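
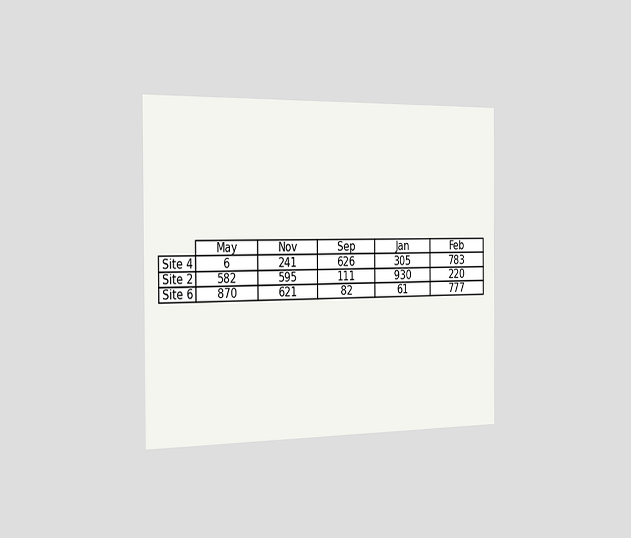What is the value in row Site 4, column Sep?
626

The chart is viewed slightly from the left. The (Site 4, Sep) cell reads 626.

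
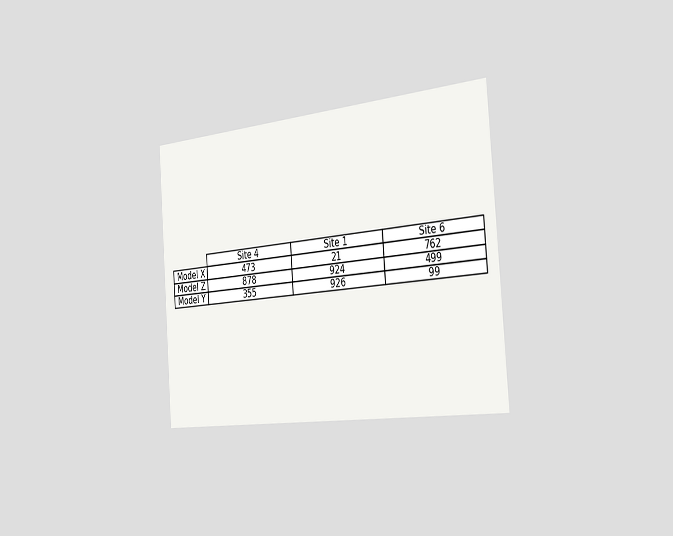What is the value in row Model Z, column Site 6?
The chart is tilted about 4° counter-clockwise and viewed slightly from the right. The (Model Z, Site 6) cell reads 499.

499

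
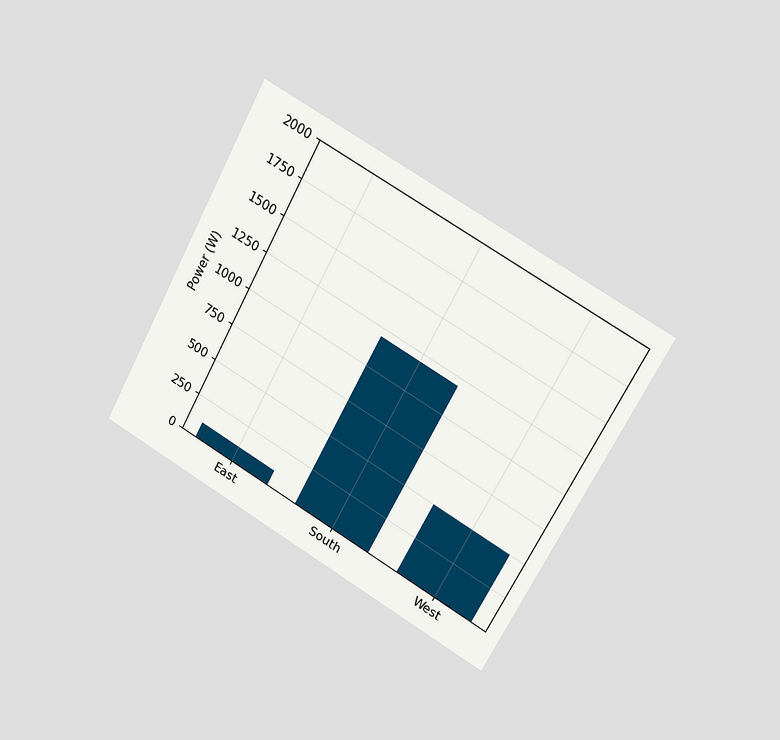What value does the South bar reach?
The chart is tilted about 28° clockwise and viewed slightly from the right. Reading along the chart's y-axis, the South bar reaches 1200W.

1200W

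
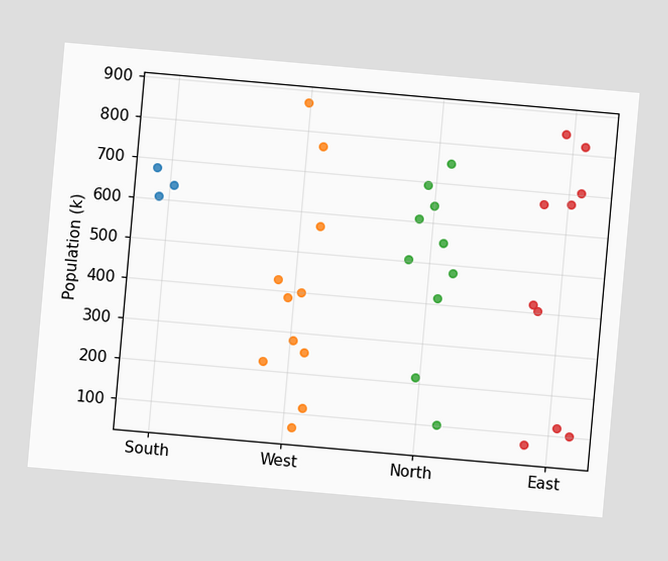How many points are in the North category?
The chart is tilted about 5° clockwise. Counting the markers in the North column gives 10.

10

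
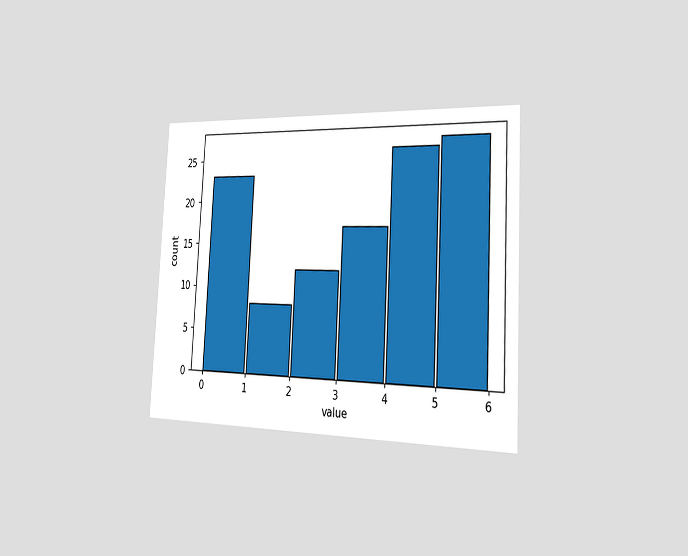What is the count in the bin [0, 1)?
The chart is tilted about 3° clockwise and viewed slightly from the right. The [0, 1) bin has height 23.

23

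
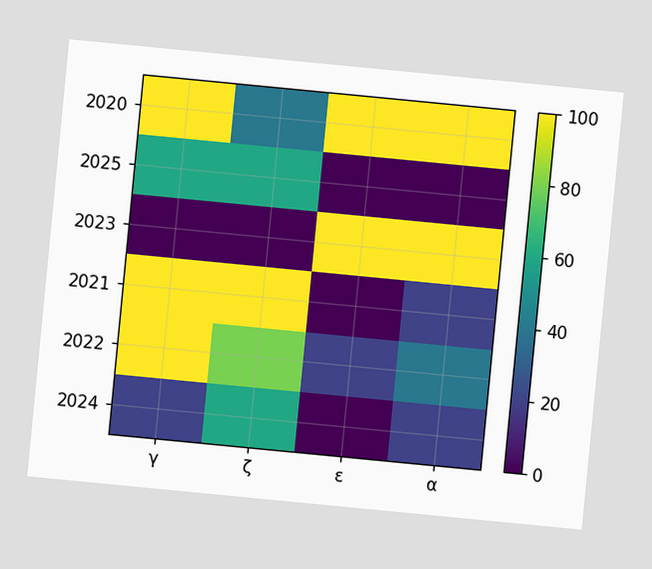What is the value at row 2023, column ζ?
The chart is tilted about 6° clockwise. Matching cell (2023, ζ) against the colorbar gives 0.

0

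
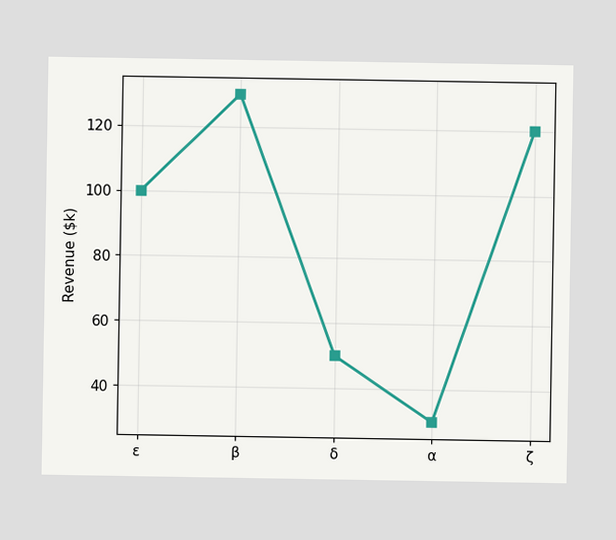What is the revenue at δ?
At δ, the line is at $50k.

$50k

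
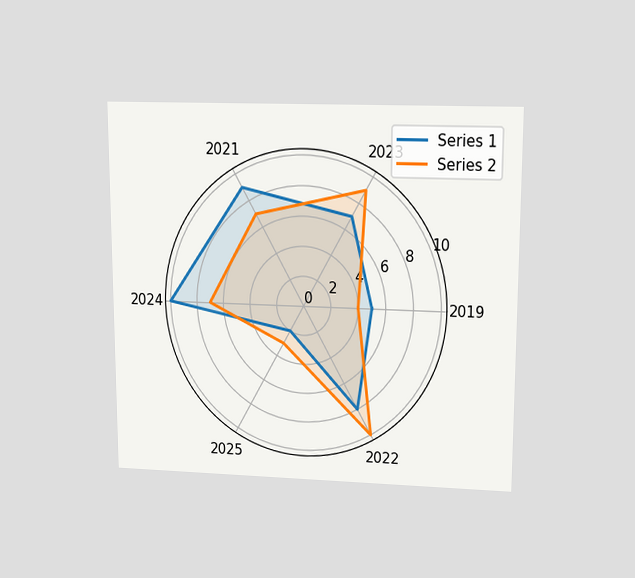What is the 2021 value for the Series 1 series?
The chart is viewed slightly from above. On the 2021 axis, Series 1 reaches 9.

9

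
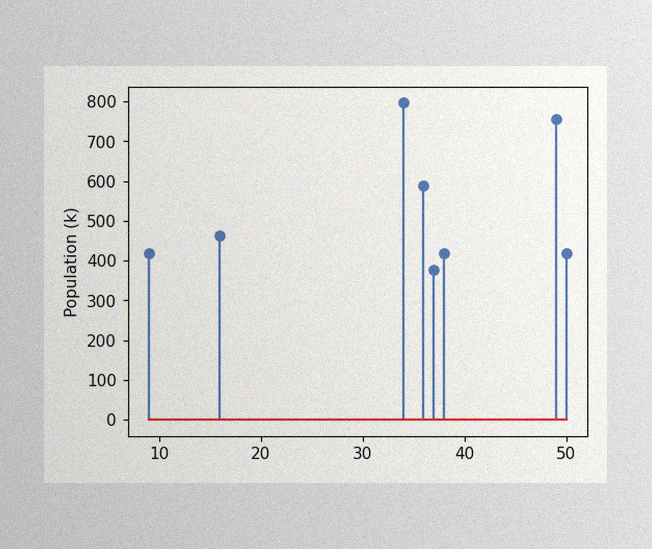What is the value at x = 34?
The image has some photo noise and uneven lighting. The stem at x=34 reaches 798k.

798k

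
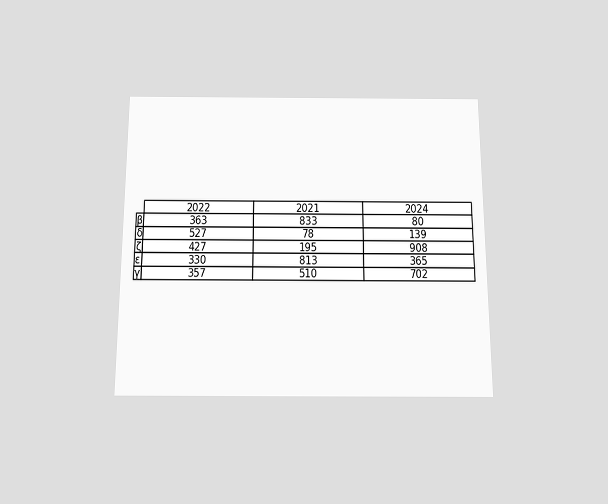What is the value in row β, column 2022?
The chart is viewed slightly from below. The (β, 2022) cell reads 363.

363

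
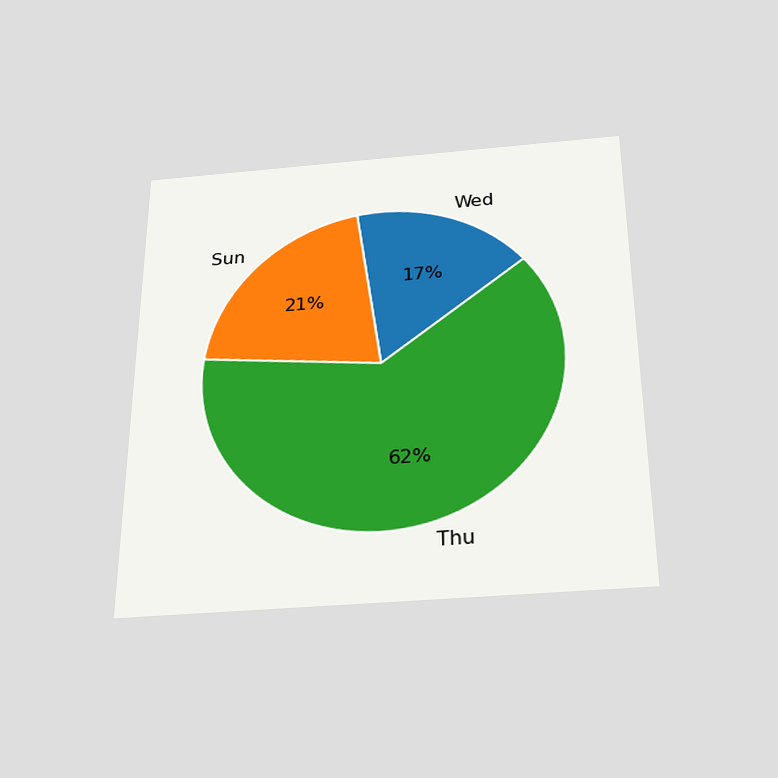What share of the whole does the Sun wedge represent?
The chart is viewed slightly from below. The Sun slice takes up 21% of the pie.

21%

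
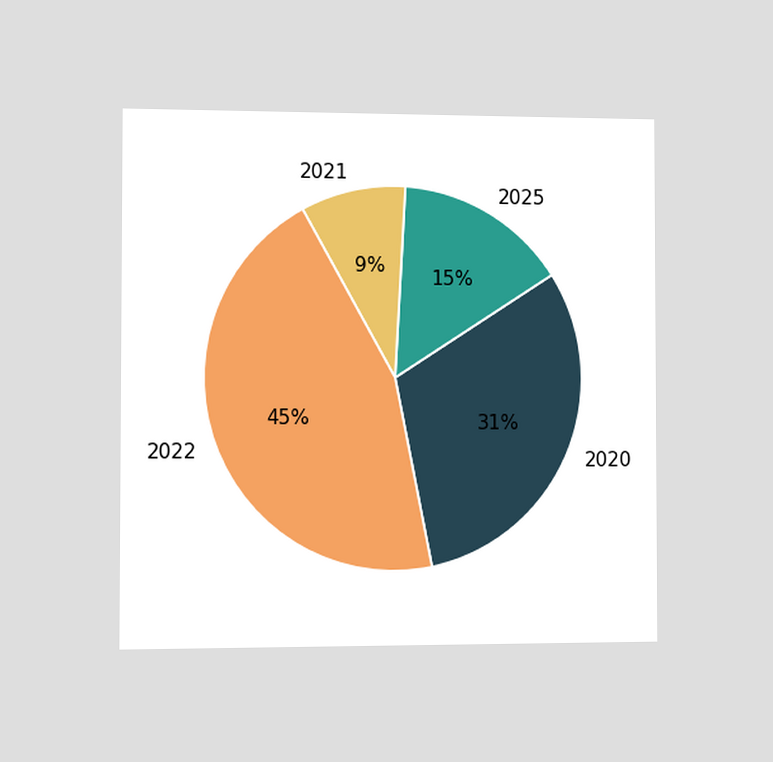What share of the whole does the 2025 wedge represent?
15%

The chart is viewed slightly from the left. The 2025 slice takes up 15% of the pie.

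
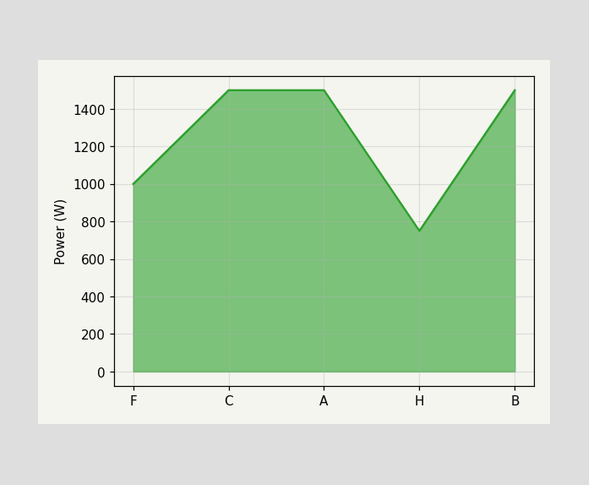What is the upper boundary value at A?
At A the upper boundary is at 1500W.

1500W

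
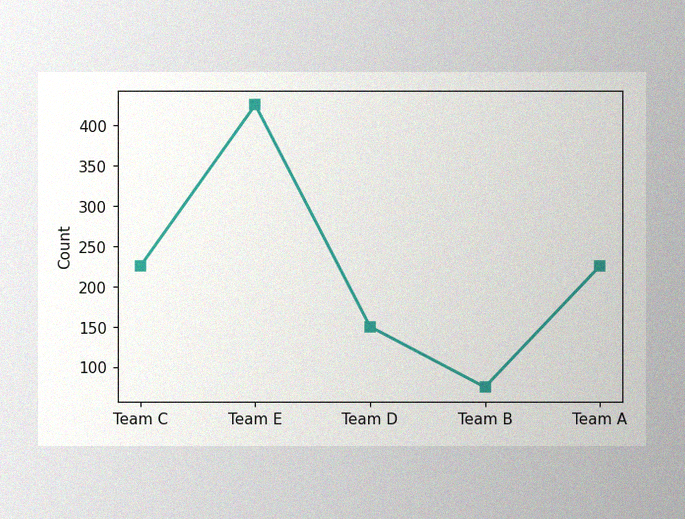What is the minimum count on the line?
The image has some photo noise and uneven lighting. The lowest point is at Team B, and reading across to the y-axis gives 75.

75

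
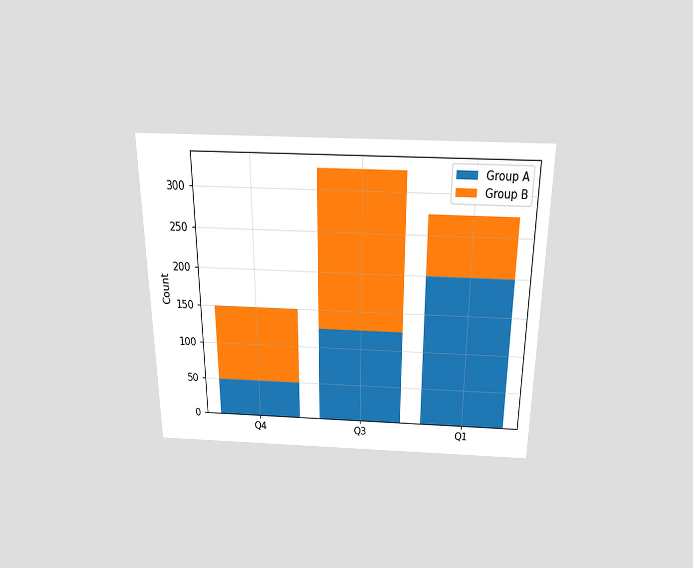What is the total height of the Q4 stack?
The chart is viewed slightly from above. The Q4 stack's top reaches 150 on the y-axis.

150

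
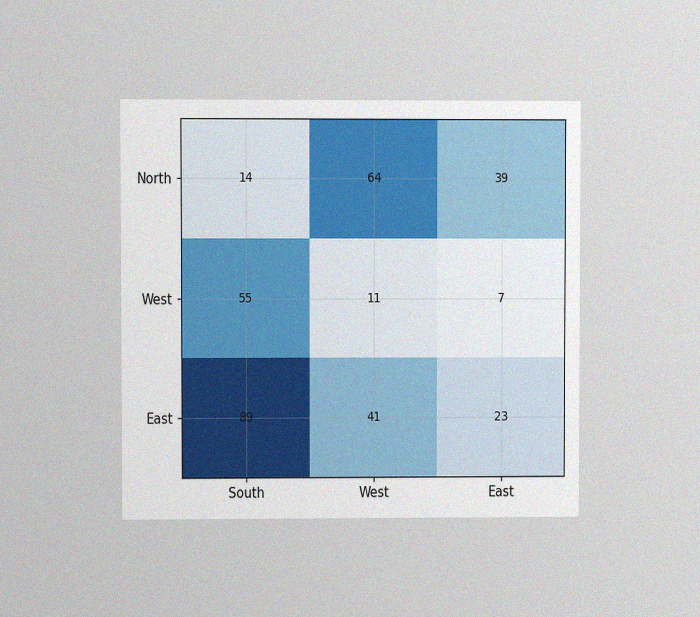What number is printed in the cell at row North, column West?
The chart is viewed at a slight angle, with some photo noise. The (North, West) cell reads 64.

64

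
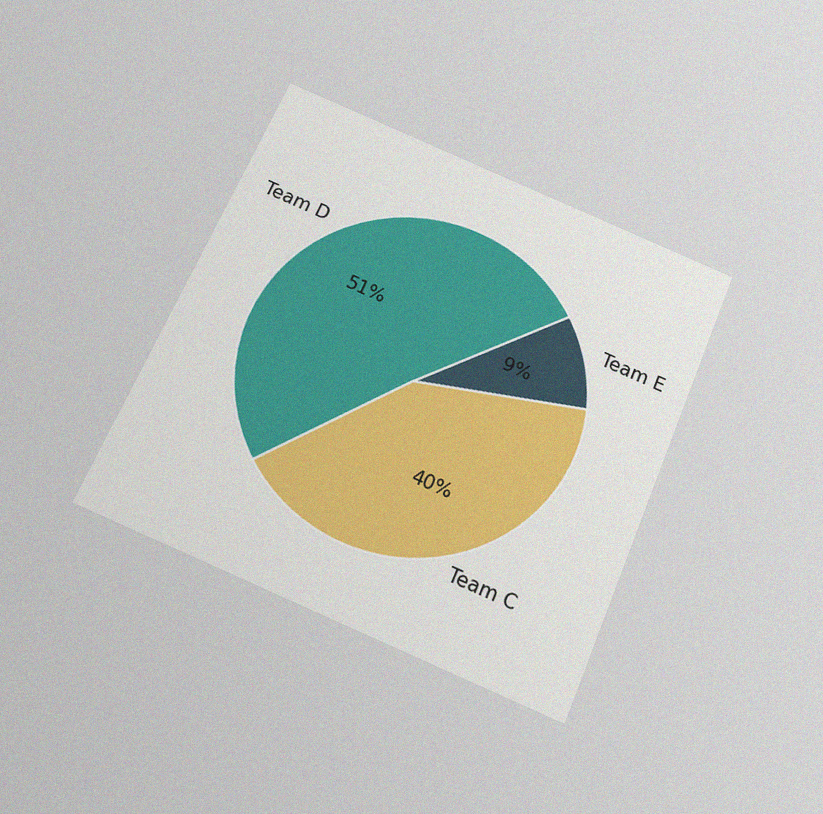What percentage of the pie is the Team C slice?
40%

The chart is tilted about 23° clockwise and viewed slightly from below, with some photo noise. The Team C slice takes up 40% of the pie.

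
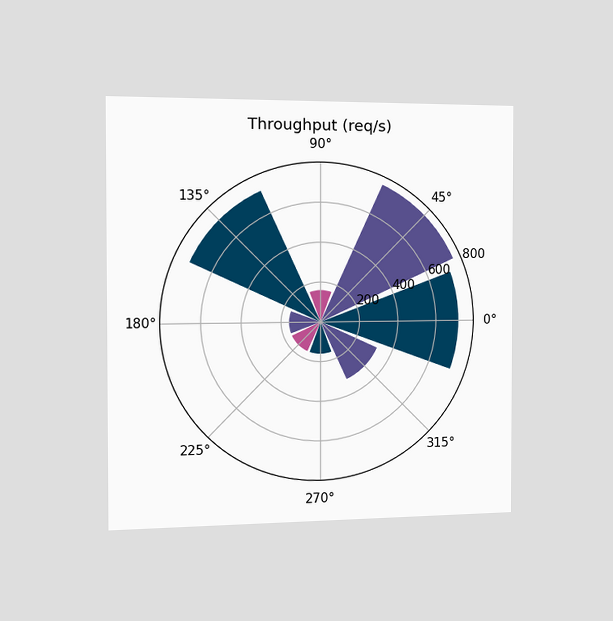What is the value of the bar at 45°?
760req/s

The chart is viewed slightly from the left. The bar at 45° reaches 760req/s on the radial axis.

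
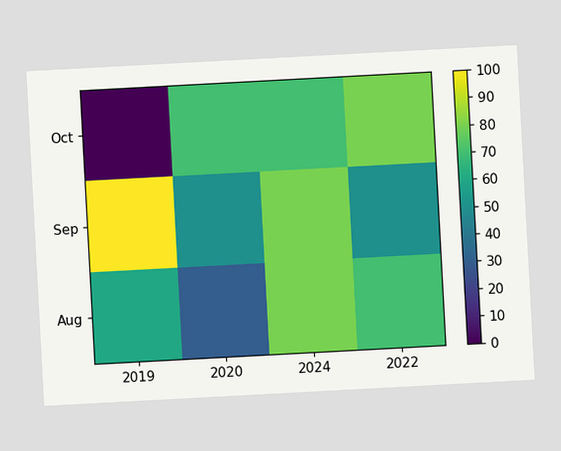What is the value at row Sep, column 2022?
The chart is tilted about 3° counter-clockwise. Matching cell (Sep, 2022) against the colorbar gives 50.

50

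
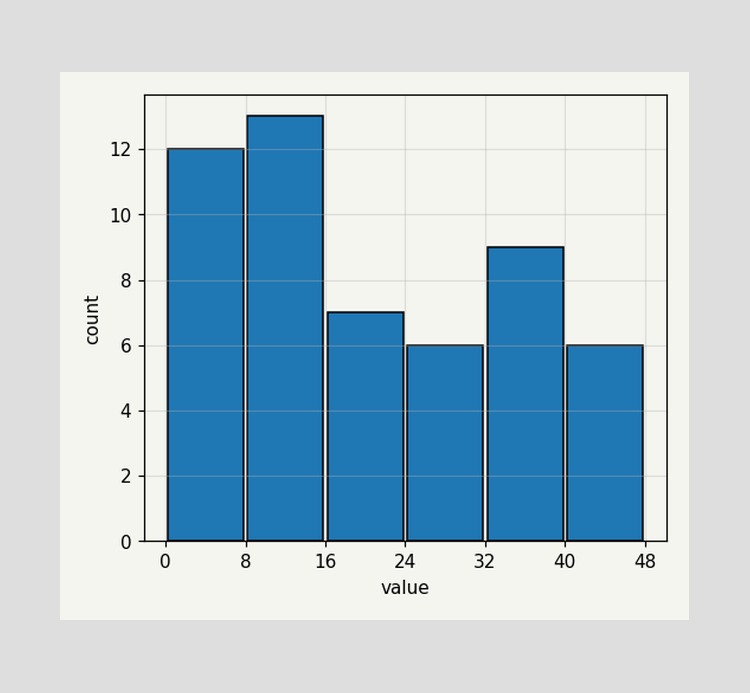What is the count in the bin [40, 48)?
6

The [40, 48) bin has height 6.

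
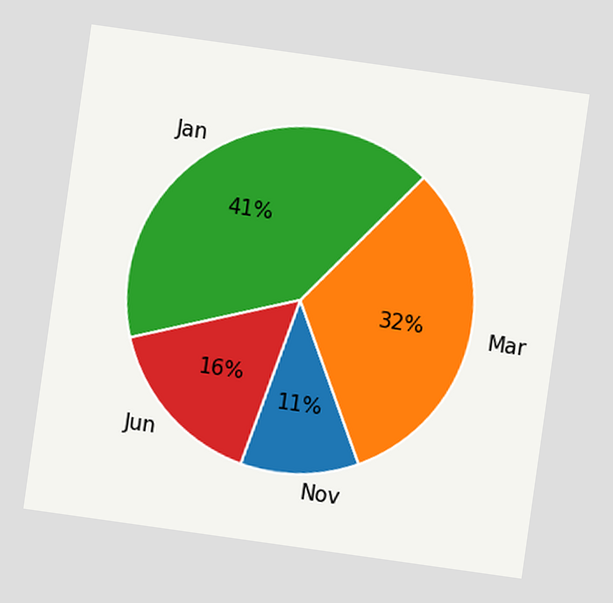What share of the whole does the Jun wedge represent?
The chart is tilted about 8° clockwise. The Jun slice takes up 16% of the pie.

16%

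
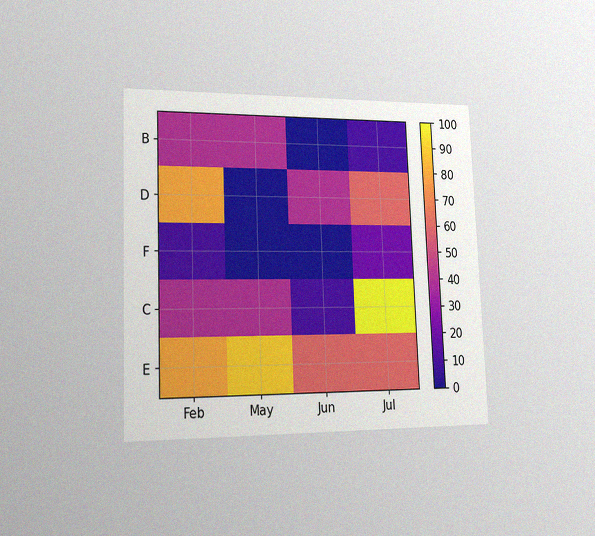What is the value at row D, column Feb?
80

The chart is tilted about 2° counter-clockwise and viewed slightly from the left, with some photo noise. Matching cell (D, Feb) against the colorbar gives 80.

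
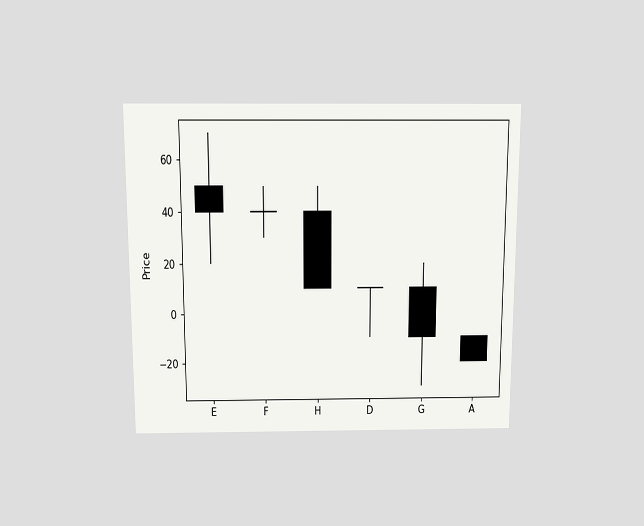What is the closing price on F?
40

The chart is viewed slightly from above. The F candle closes at 40.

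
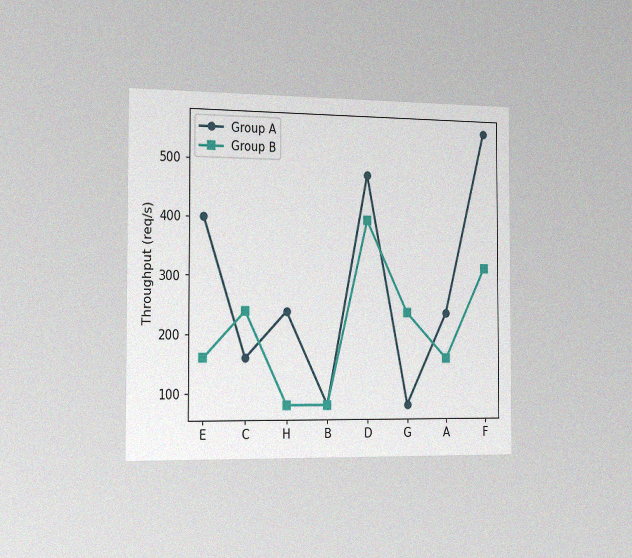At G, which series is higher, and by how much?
The chart is viewed slightly from the left, with some photo noise. At G, Group B sits above the other line by 160req/s.

Group B, by 160req/s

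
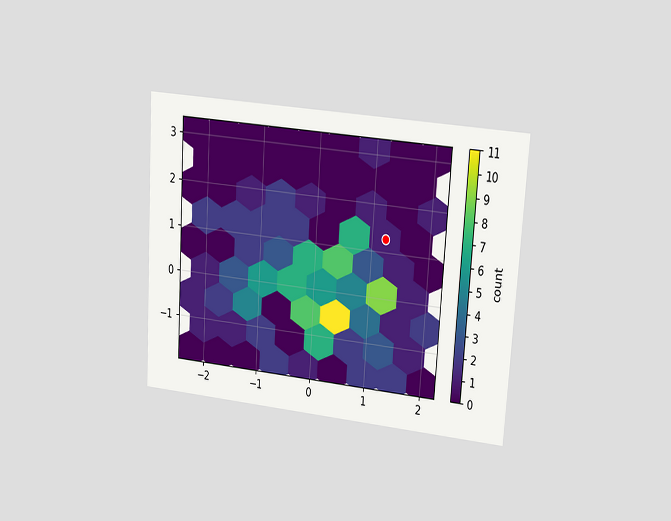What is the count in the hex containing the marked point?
The chart is tilted about 4° clockwise and viewed at a slight angle. The marked hex reads 1 on the colorbar.

1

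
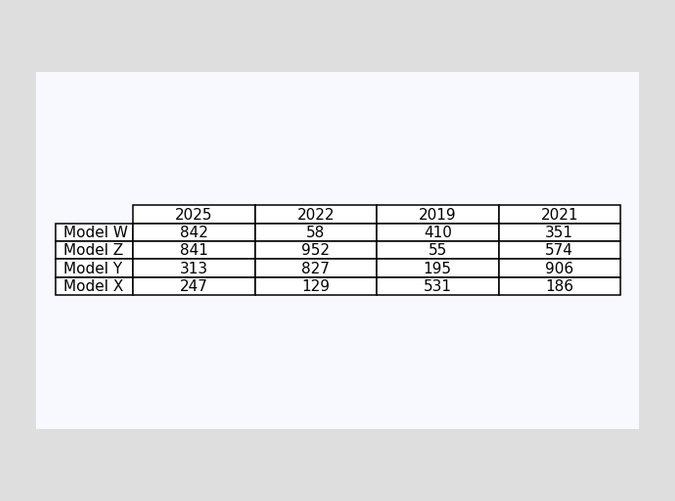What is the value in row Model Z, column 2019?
55

The (Model Z, 2019) cell reads 55.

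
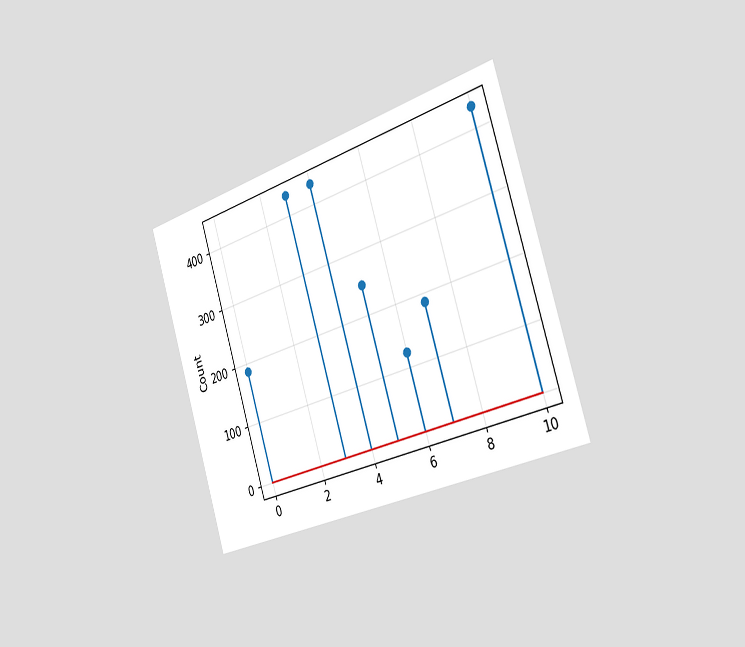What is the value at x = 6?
124

The chart is tilted about 17° counter-clockwise and viewed slightly from the right. The stem at x=6 reaches 124.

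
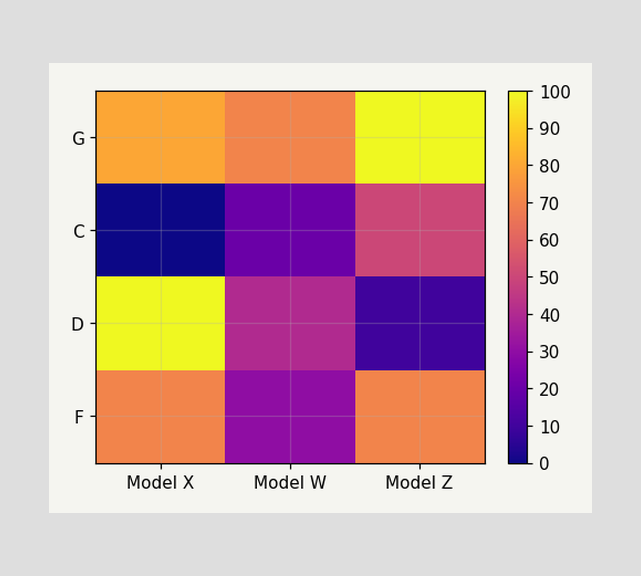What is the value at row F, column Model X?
Matching cell (F, Model X) against the colorbar gives 70.

70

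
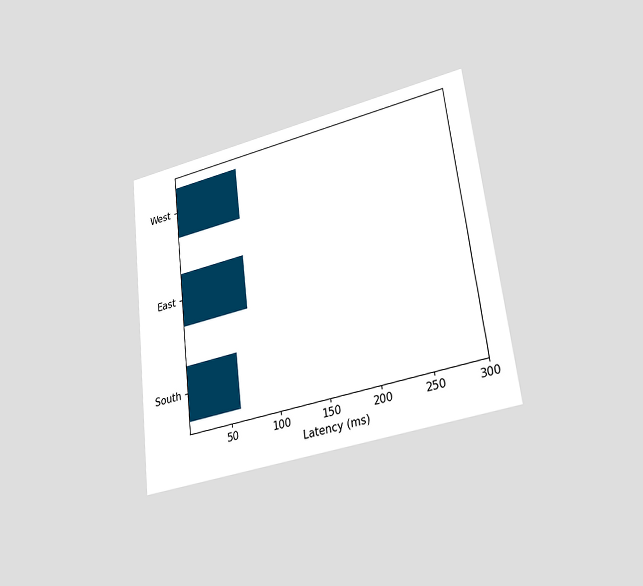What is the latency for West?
75ms

The chart is tilted about 7° counter-clockwise and viewed at a slight angle. Reading along the chart's x-axis, the West bar reaches 75ms.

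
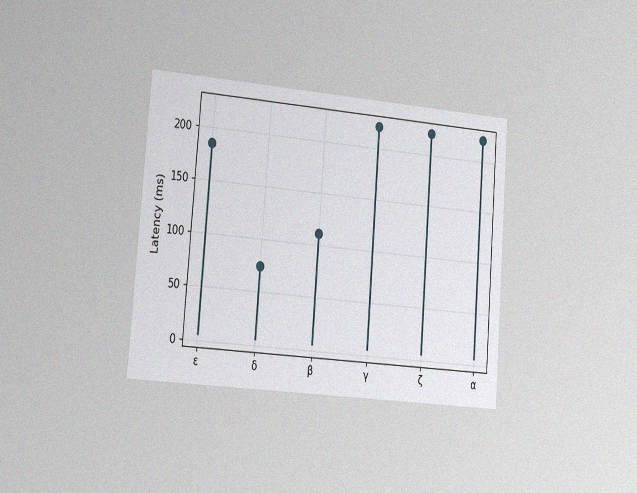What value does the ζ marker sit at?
The chart is tilted about 4° clockwise and viewed at a slight angle, with some photo noise. The ζ marker sits at 222ms.

222ms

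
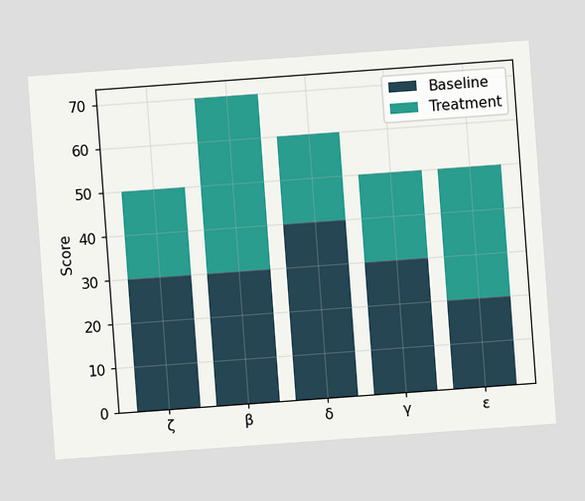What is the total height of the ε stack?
50

The chart is tilted about 4° counter-clockwise. The ε stack's top reaches 50 on the y-axis.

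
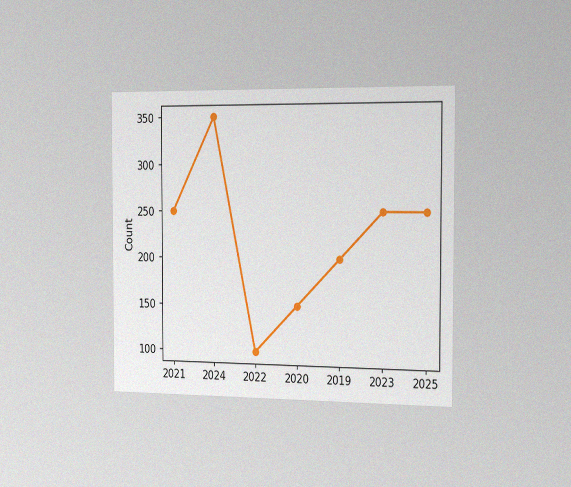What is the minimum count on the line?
The chart is viewed slightly from the right, with some photo noise. The lowest point is at 2022, and reading across to the y-axis gives 100.

100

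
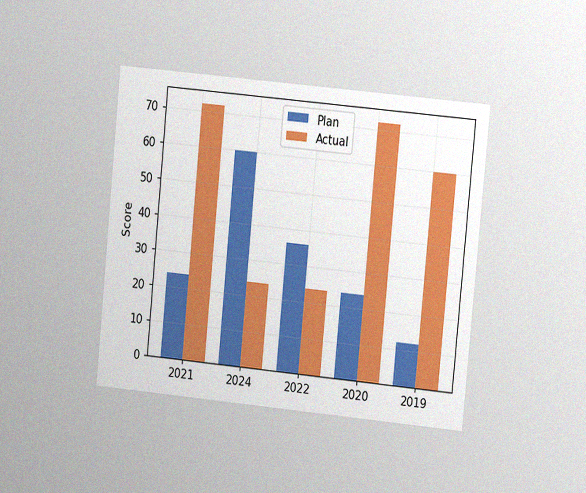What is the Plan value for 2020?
24

The chart is tilted about 6° clockwise and viewed at a slight angle, with some photo noise. The Plan bar at 2020 reaches 24 on the y-axis.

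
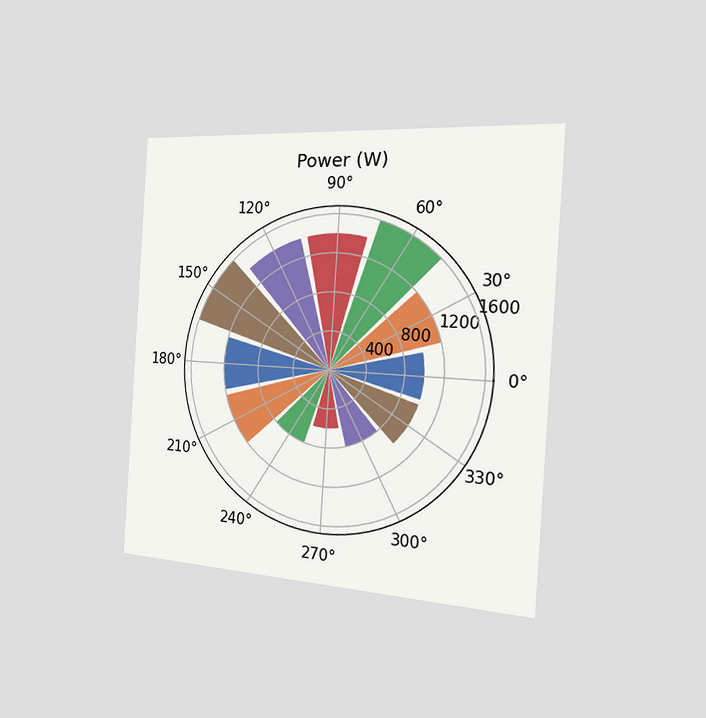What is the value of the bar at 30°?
The chart is tilted about 4° clockwise and viewed slightly from the right. The bar at 30° reaches 1200W on the radial axis.

1200W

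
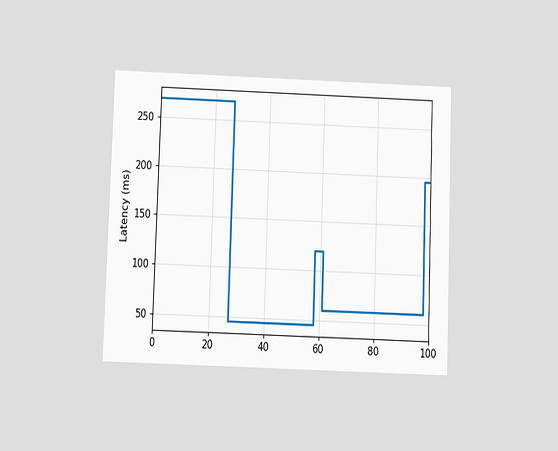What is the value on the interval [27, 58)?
45ms

The chart is tilted about 2° clockwise and viewed at a slight angle. On [27, 58) the step sits at 45ms.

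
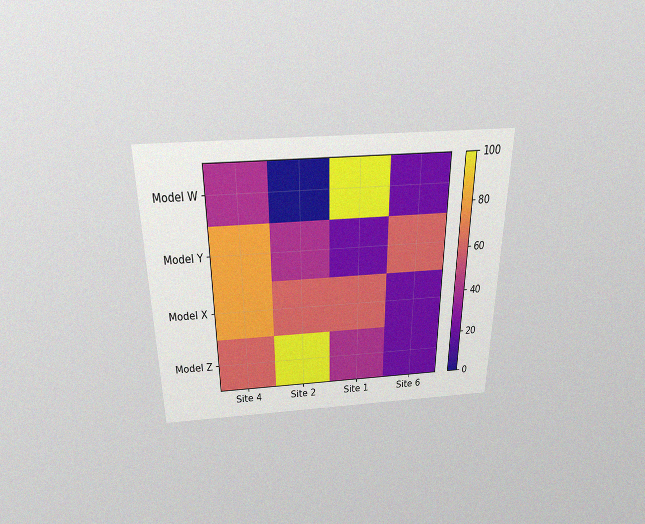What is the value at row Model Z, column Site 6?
20

The chart is viewed slightly from above, with some photo noise. Matching cell (Model Z, Site 6) against the colorbar gives 20.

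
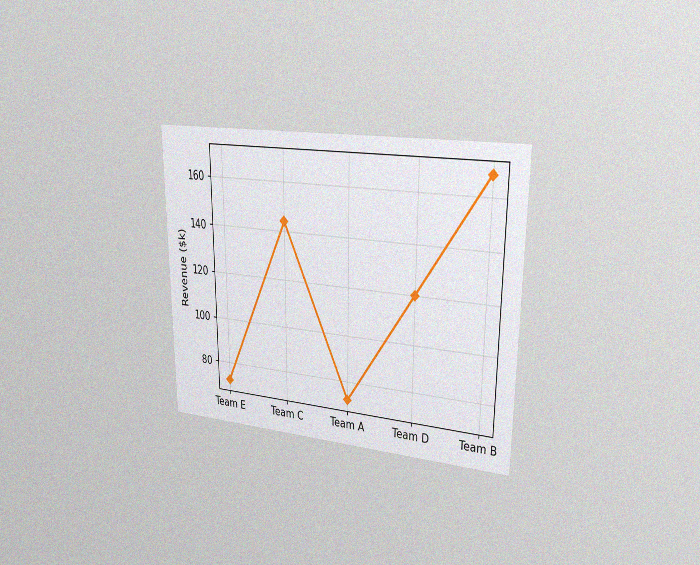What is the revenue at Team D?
The chart is viewed slightly from the right, with some photo noise. At Team D, the line is at $120k.

$120k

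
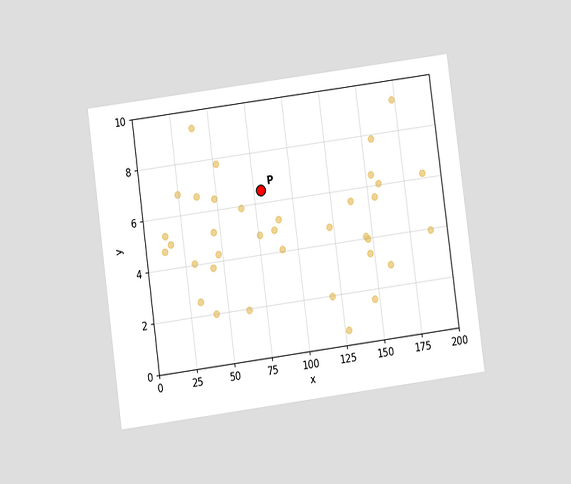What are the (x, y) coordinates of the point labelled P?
The chart is tilted about 8° counter-clockwise and viewed at a slight angle. Following the gridlines from P to each axis, P sits at (80, 6.5).

(80, 6.5)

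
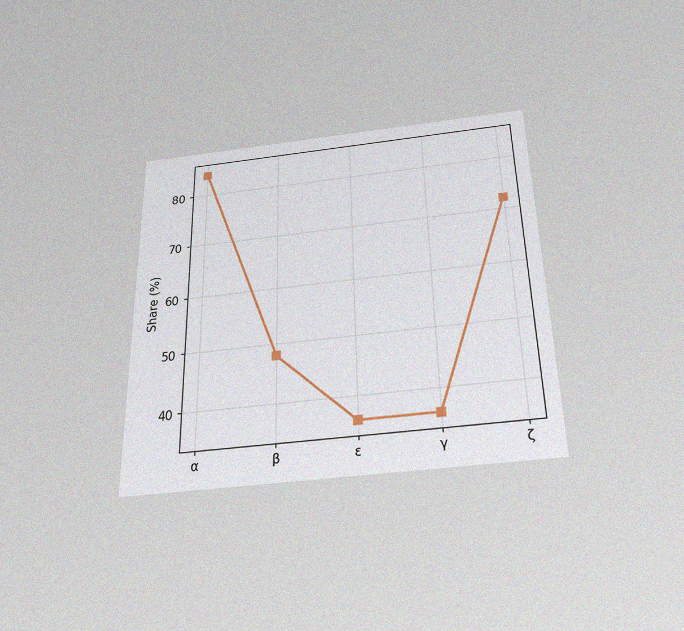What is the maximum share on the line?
84%

The chart is viewed slightly from below, with some photo noise. The highest point is at α, and reading across to the y-axis gives 84%.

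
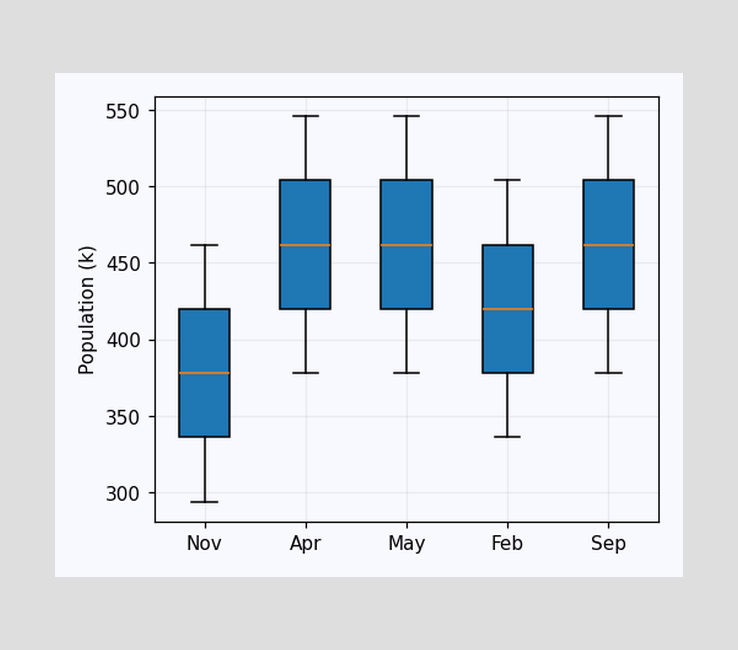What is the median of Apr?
The median line in the Apr box sits at 462k.

462k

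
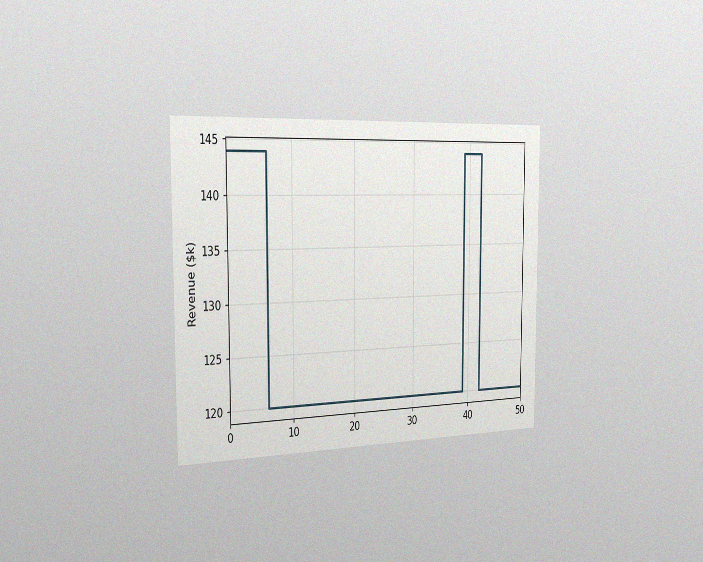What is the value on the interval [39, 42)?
The chart is viewed slightly from the left, with some photo noise. On [39, 42) the step sits at $144k.

$144k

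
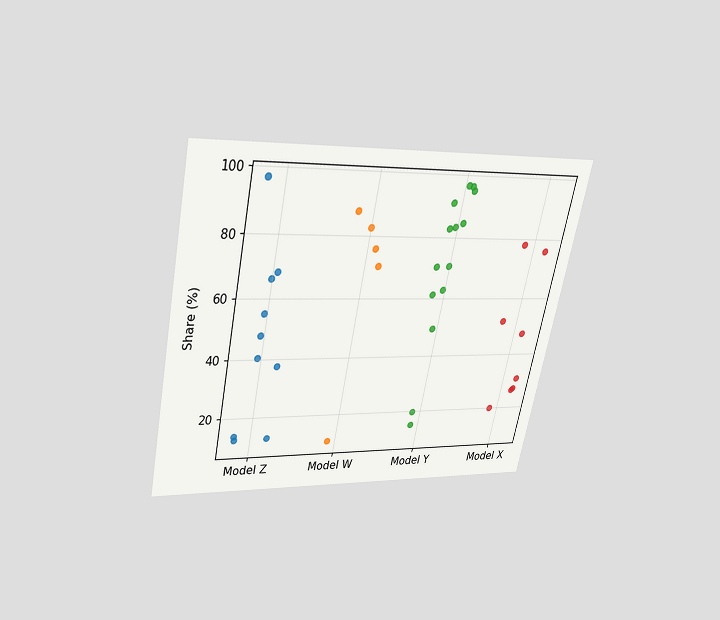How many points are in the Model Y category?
The chart is tilted about 12° clockwise and viewed slightly from above. Counting the markers in the Model Y column gives 14.

14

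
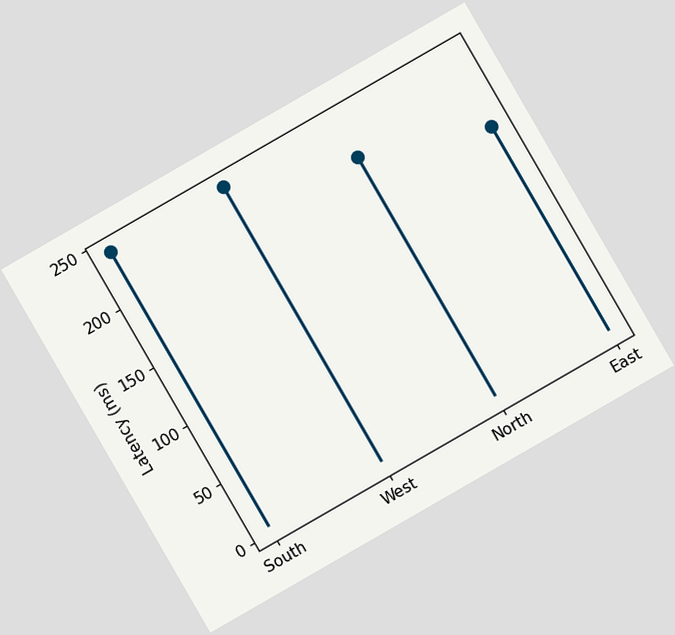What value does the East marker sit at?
180ms

The chart is tilted about 30° counter-clockwise. The East marker sits at 180ms.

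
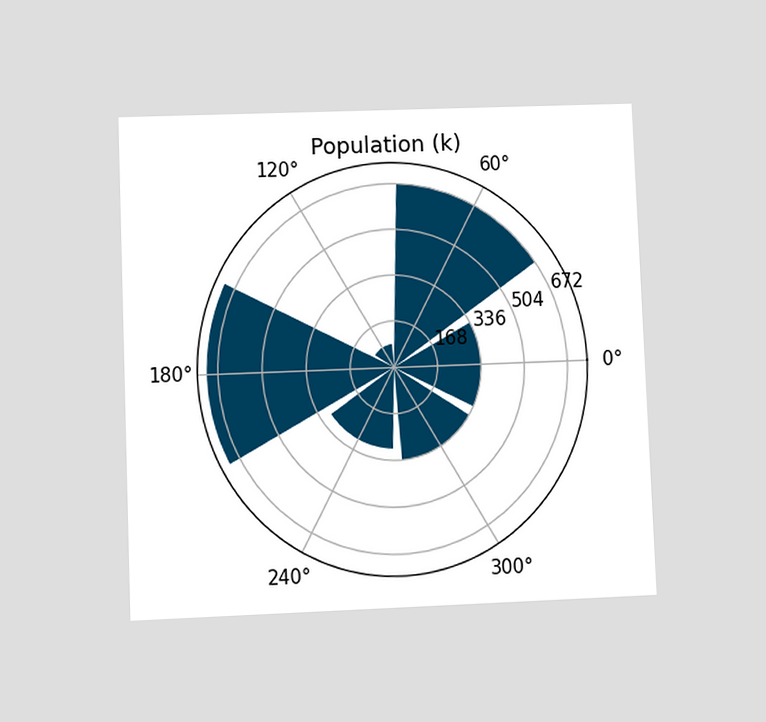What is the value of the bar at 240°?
The chart is tilted about 2° counter-clockwise and viewed at a slight angle. The bar at 240° reaches 294k on the radial axis.

294k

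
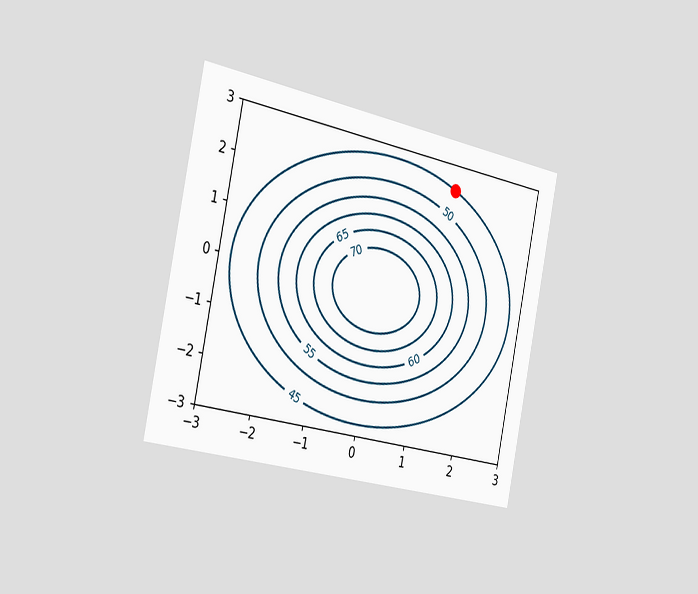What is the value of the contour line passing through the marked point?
45

The chart is tilted about 12° clockwise and viewed slightly from the left. The marked point sits on the contour labelled 45.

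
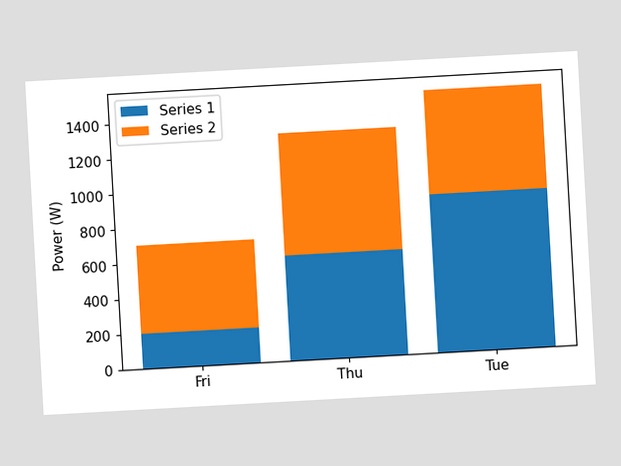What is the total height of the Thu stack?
1300W

The chart is tilted about 3° counter-clockwise. The Thu stack's top reaches 1300W on the y-axis.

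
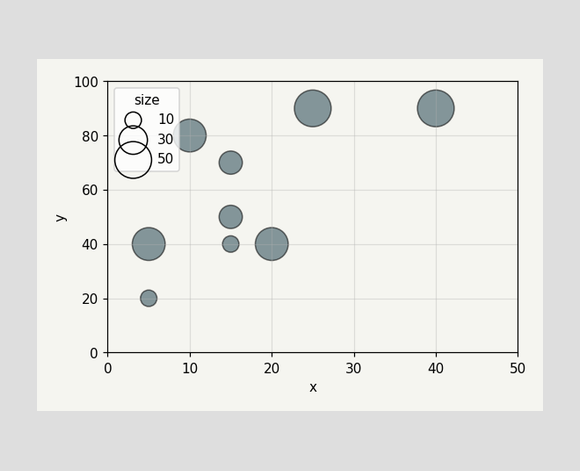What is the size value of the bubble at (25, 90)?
Matching the bubble at (25, 90) against the size legend gives 50.

50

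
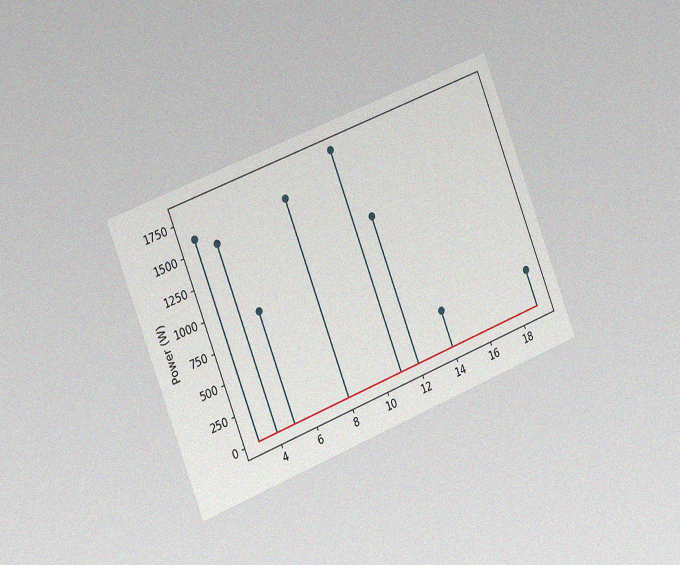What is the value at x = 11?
1800W

The chart is tilted about 21° counter-clockwise and viewed slightly from the left, with some photo noise. The stem at x=11 reaches 1800W.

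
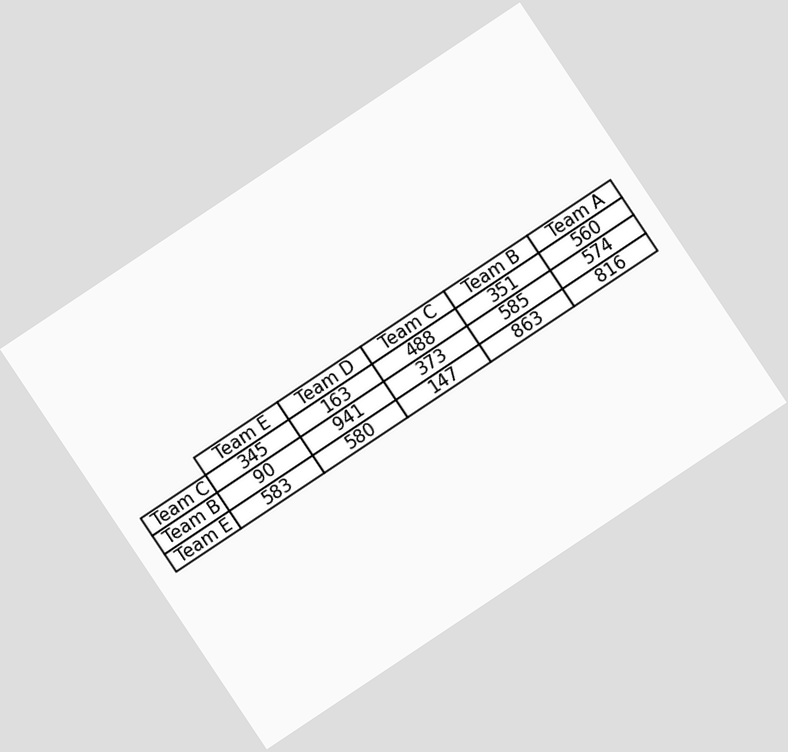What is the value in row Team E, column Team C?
The chart is tilted about 34° counter-clockwise. The (Team E, Team C) cell reads 147.

147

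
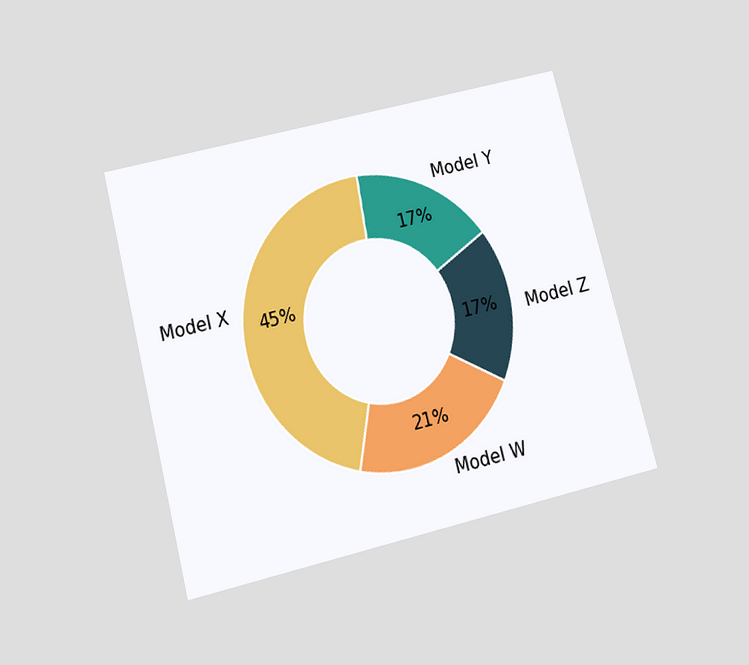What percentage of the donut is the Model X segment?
45%

The chart is tilted about 14° counter-clockwise and viewed slightly from below. The Model X segment takes up 45% of the ring.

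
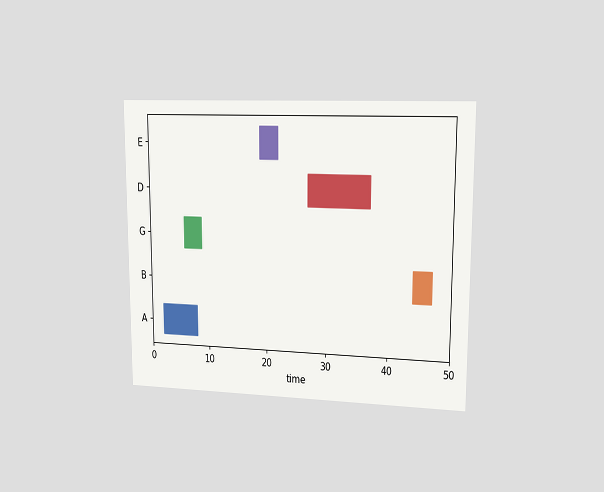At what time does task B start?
44

The chart is viewed slightly from the right. The B bar begins at t=44.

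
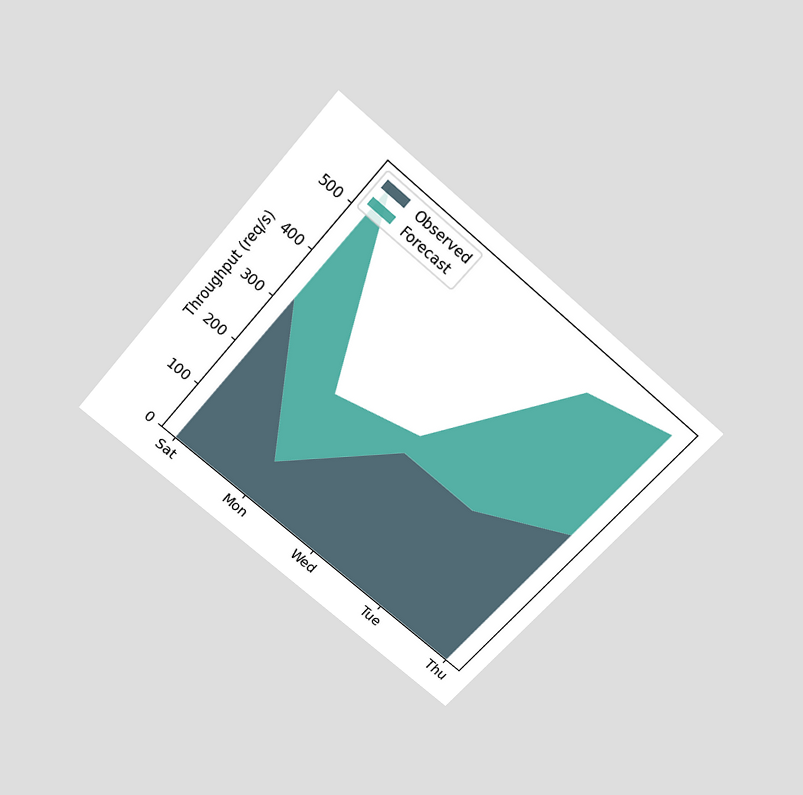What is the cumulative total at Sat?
560req/s

The chart is tilted about 41° clockwise and viewed slightly from above. The stacked total at Sat reaches 560req/s.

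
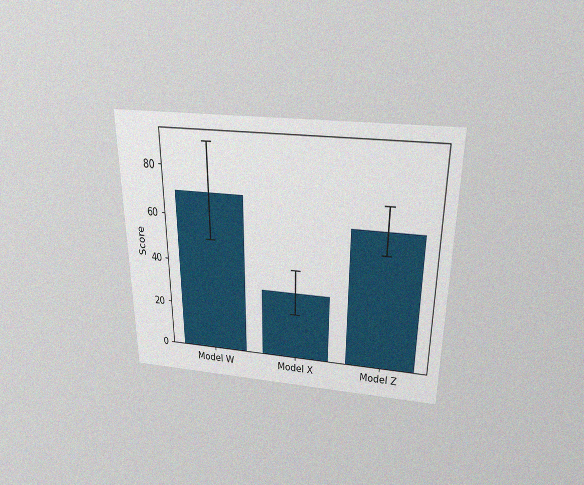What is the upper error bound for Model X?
The chart is viewed slightly from above, with some photo noise. The Model X bar's upper whisker reaches 40.

40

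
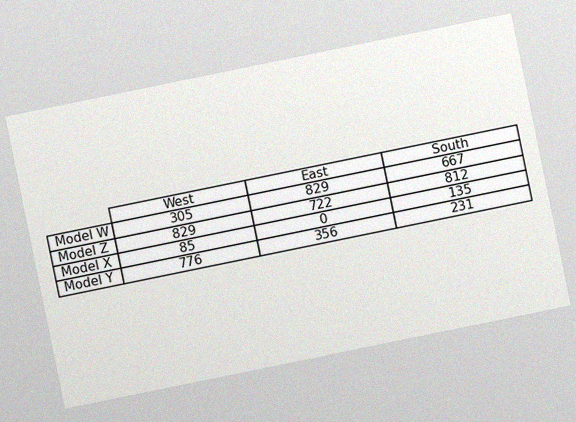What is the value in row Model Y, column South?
The chart is tilted about 12° counter-clockwise, with some photo noise. The (Model Y, South) cell reads 231.

231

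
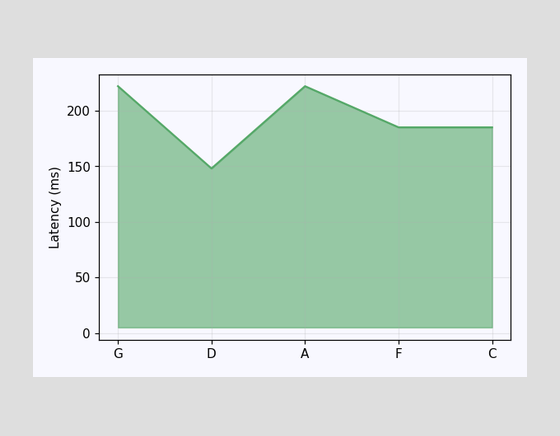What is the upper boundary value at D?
148ms

At D the upper boundary is at 148ms.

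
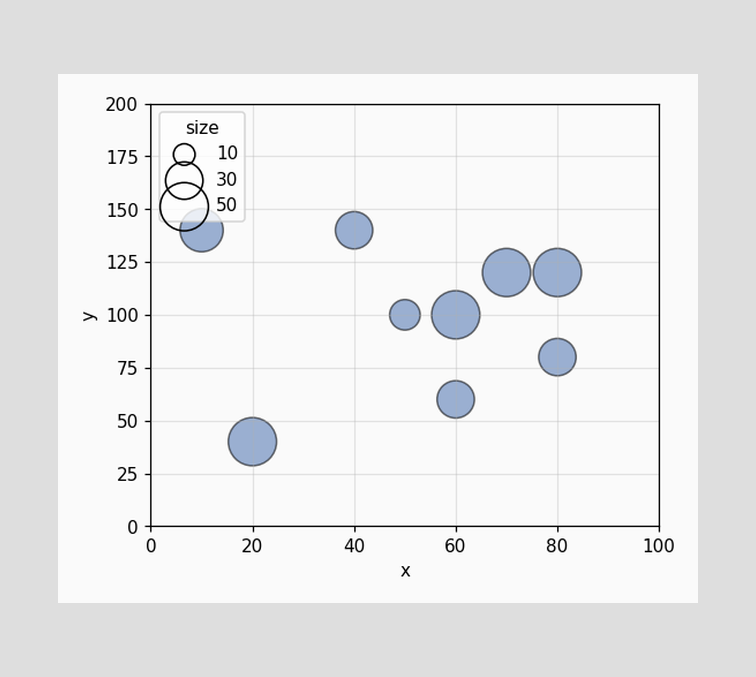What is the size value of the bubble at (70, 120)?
Matching the bubble at (70, 120) against the size legend gives 50.

50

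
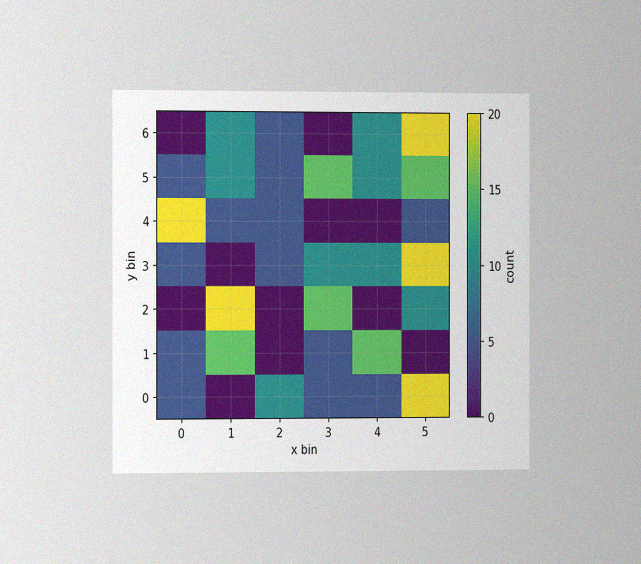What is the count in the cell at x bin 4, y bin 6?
10

The chart is viewed slightly from the left, with some photo noise. Matching the cell (4, 6) against the colorbar gives 10.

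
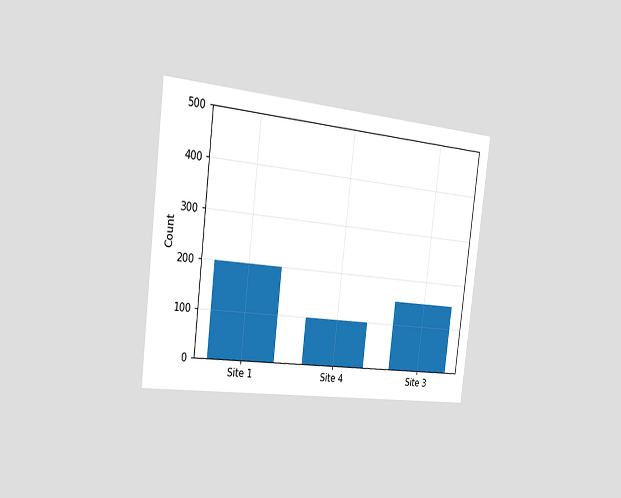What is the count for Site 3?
150

The chart is tilted about 7° clockwise and viewed slightly from the left. Reading along the chart's y-axis, the Site 3 bar reaches 150.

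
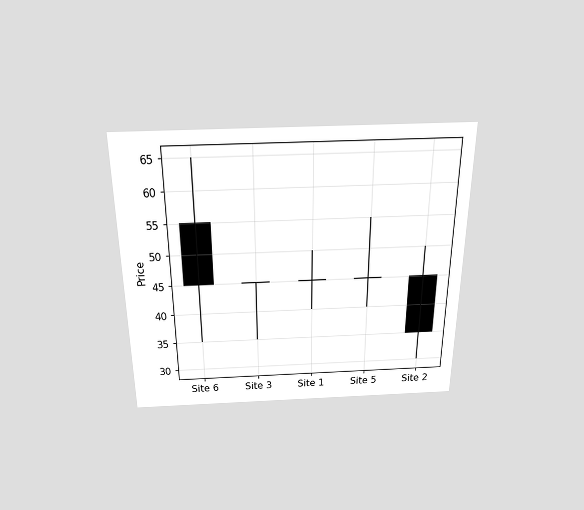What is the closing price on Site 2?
The chart is viewed slightly from above. The Site 2 candle closes at 35.

35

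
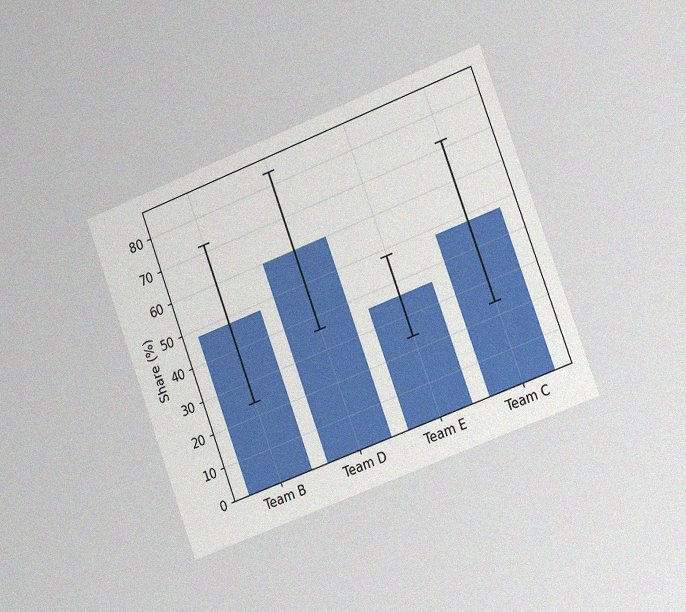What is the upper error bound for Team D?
84%

The chart is tilted about 20° counter-clockwise and viewed slightly from the right, with some photo noise. The Team D bar's upper whisker reaches 84%.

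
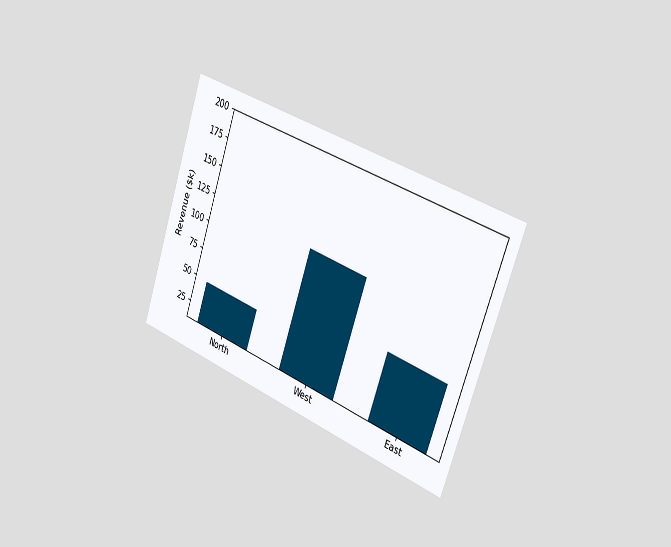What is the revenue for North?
$48k

The chart is tilted about 19° clockwise and viewed slightly from the right. Reading along the chart's y-axis, the North bar reaches $48k.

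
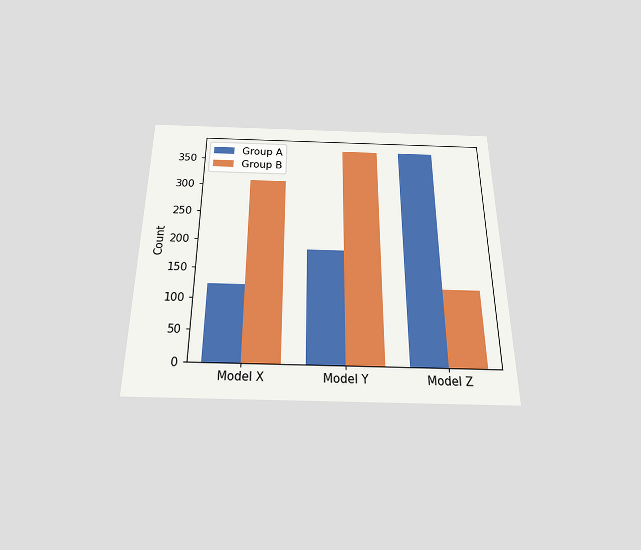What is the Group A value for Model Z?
The chart is viewed slightly from below. The Group A bar at Model Z reaches 372 on the y-axis.

372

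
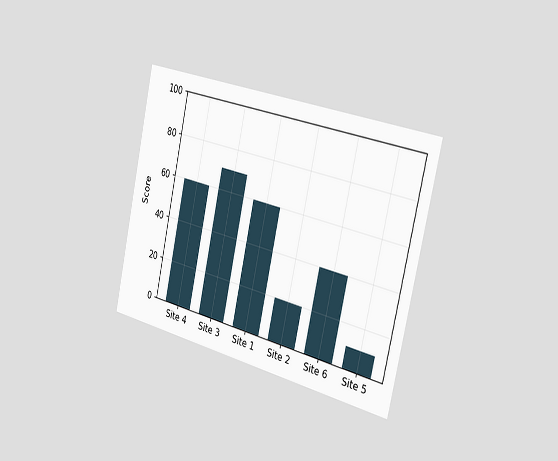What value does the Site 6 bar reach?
40

The chart is tilted about 13° clockwise and viewed slightly from the right. Reading along the chart's y-axis, the Site 6 bar reaches 40.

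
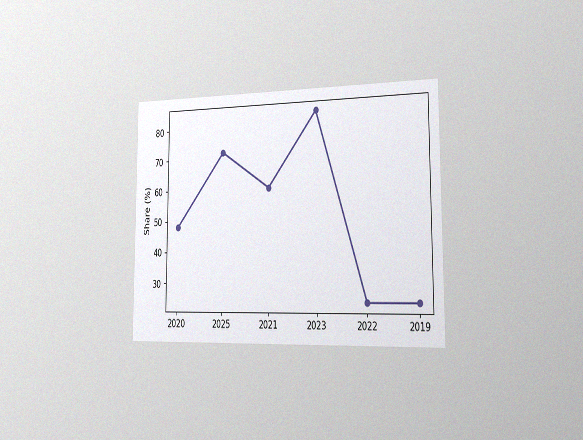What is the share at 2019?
The chart is viewed slightly from the right, with some photo noise. At 2019, the line is at 24%.

24%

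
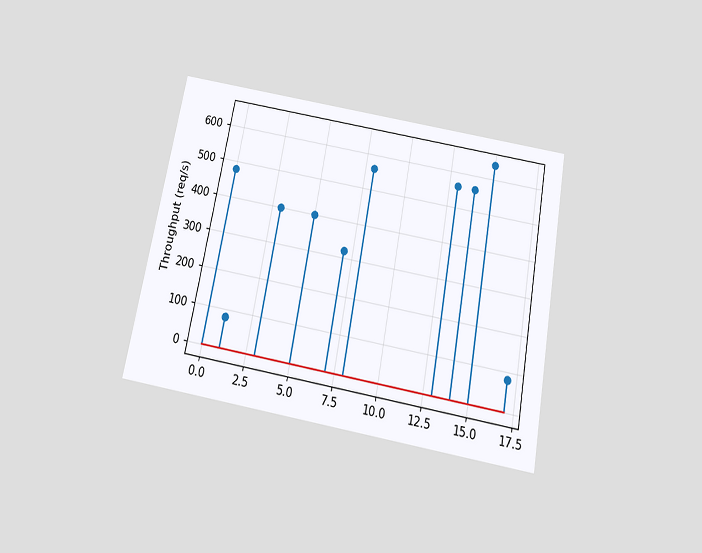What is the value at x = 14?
The chart is tilted about 11° clockwise and viewed slightly from below. The stem at x=14 reaches 560req/s.

560req/s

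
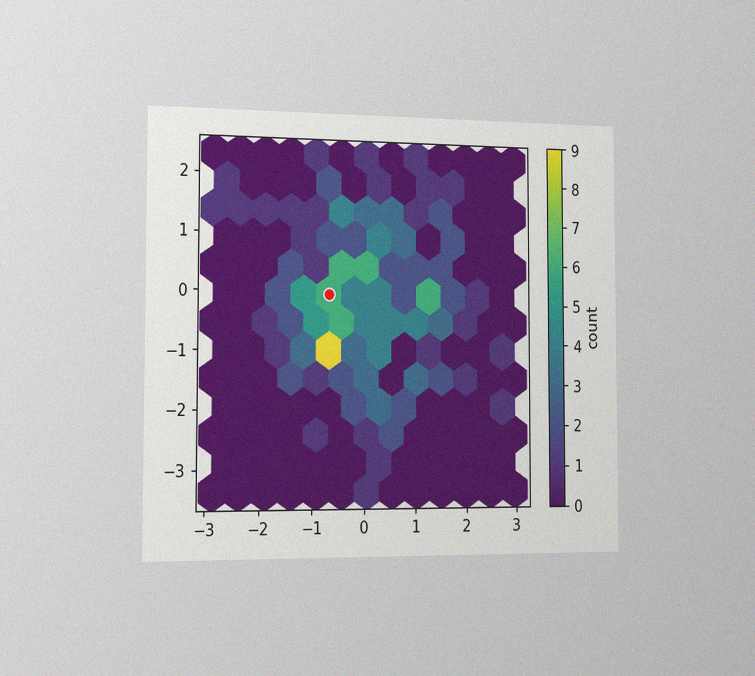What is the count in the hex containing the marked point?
The chart is viewed slightly from the left, with some photo noise. The marked hex reads 6 on the colorbar.

6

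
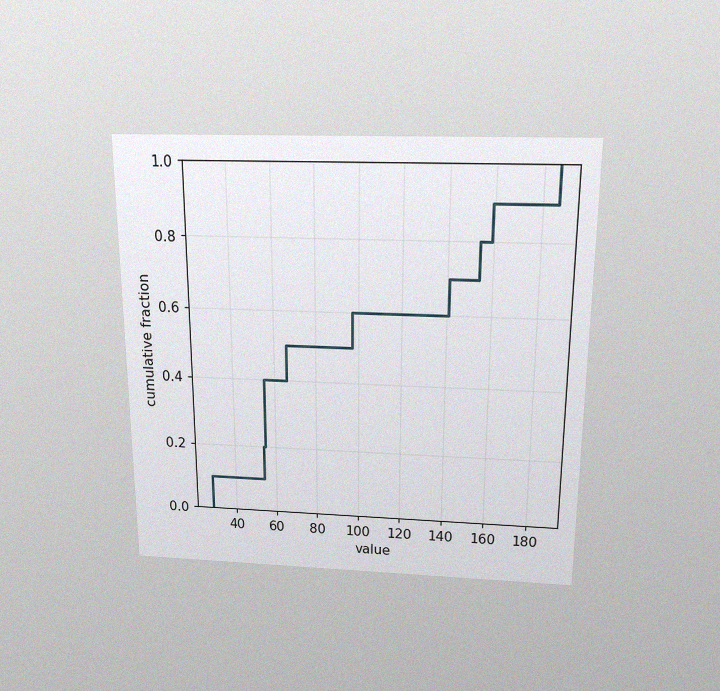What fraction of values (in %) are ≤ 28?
The chart is viewed slightly from above, with some photo noise. At x=28 the ECDF step is at 10%.

10%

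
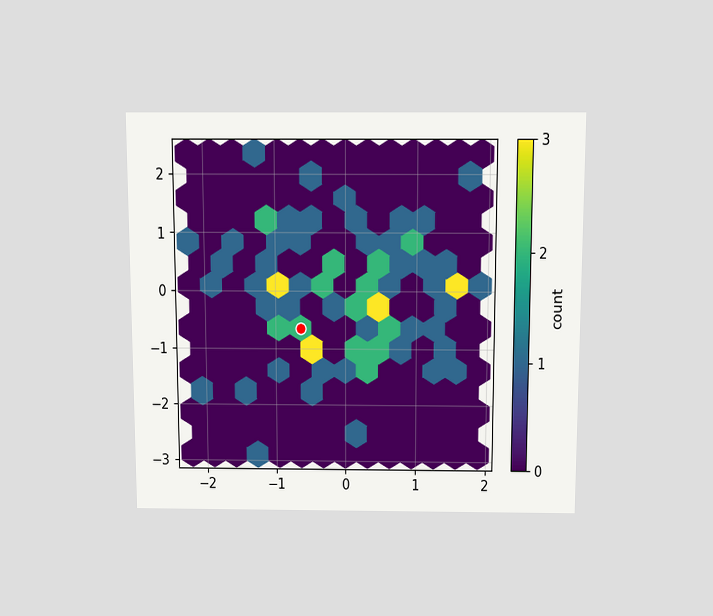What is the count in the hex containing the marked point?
2

The chart is viewed slightly from above. The marked hex reads 2 on the colorbar.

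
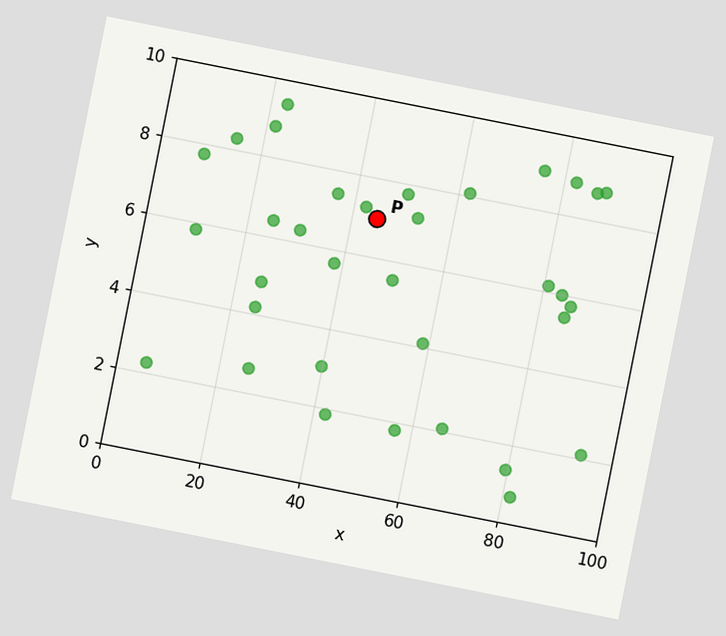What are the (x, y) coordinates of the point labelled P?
(45, 7)

The chart is tilted about 11° clockwise. Following the gridlines from P to each axis, P sits at (45, 7).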